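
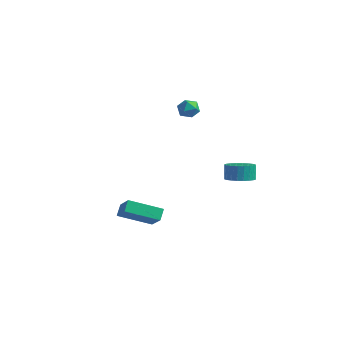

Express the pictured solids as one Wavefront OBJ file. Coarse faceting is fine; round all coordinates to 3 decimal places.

v -1.695 -4.309 -2.699
v -1.905 -3.75 -2.152
v -0.243 -3.024 -3.454
v -0.454 -2.465 -2.907
v -0.586 -4.935 -1.633
v -0.797 -4.376 -1.086
v 0.865 -3.65 -2.388
v 0.655 -3.091 -1.841
v 1.05 3.295 -2.181
v 1.71 2.765 -1.846
v 1.469 3.076 -0.883
v 0.81 3.605 -1.219
v 1.886 3.068 -1.9
v 1.645 3.379 -0.937
v 1.934 3.407 -1.997
v 1.694 3.717 -1.034
v 1.849 3.728 -2.122
v 1.608 4.038 -1.159
v 1.641 3.983 -2.256
v 1.4 4.293 -1.293
v 1.344 4.133 -2.379
v 1.103 4.444 -1.416
v 1.002 4.156 -2.471
v 0.761 4.467 -1.509
v 0.667 4.047 -2.52
v 0.427 4.358 -1.557
v 0.391 3.824 -2.517
v 0.15 4.135 -1.554
v 0.215 3.521 -2.463
v -0.026 3.832 -1.5
v 0.166 3.183 -2.366
v -0.074 3.493 -1.403
v 0.252 2.862 -2.241
v 0.011 3.172 -1.278
v 0.46 2.607 -2.107
v 0.219 2.917 -1.144
v 0.757 2.456 -1.984
v 0.516 2.767 -1.021
v 1.099 2.433 -1.891
v 0.858 2.744 -0.929
v 1.433 2.542 -1.843
v 1.193 2.853 -0.88
v -3.352 3.749 2.662
v -2.648 3.965 2.669
v -3.112 2.995 1.771
v -2.408 3.211 1.778
v -2.679 2.82 2.34
v -2.827 3.286 2.89
v -2.933 3.674 1.55
v -3.081 4.14 2.1
v -2.39 3.919 1.981
v -2.232 3.391 2.47
v -3.528 3.569 1.97
v -3.37 3.041 2.459
f 2 4 1
f 5 2 1
f 1 4 3
f 3 5 1
f 2 8 4
f 6 2 5
f 6 8 2
f 4 8 3
f 7 5 3
f 3 8 7
f 7 6 5
f 8 6 7
f 10 9 13
f 10 13 11
f 11 13 14
f 11 14 12
f 13 9 15
f 13 15 14
f 14 15 16
f 14 16 12
f 15 9 17
f 15 17 16
f 16 17 18
f 16 18 12
f 17 9 19
f 17 19 18
f 18 19 20
f 18 20 12
f 19 9 21
f 19 21 20
f 20 21 22
f 20 22 12
f 21 9 23
f 21 23 22
f 22 23 24
f 22 24 12
f 23 9 25
f 23 25 24
f 24 25 26
f 24 26 12
f 25 9 27
f 25 27 26
f 26 27 28
f 26 28 12
f 27 9 29
f 27 29 28
f 28 29 30
f 28 30 12
f 29 9 31
f 29 31 30
f 30 31 32
f 30 32 12
f 31 9 33
f 31 33 32
f 32 33 34
f 32 34 12
f 33 9 35
f 33 35 34
f 34 35 36
f 34 36 12
f 35 9 37
f 35 37 36
f 36 37 38
f 36 38 12
f 37 9 39
f 37 39 38
f 38 39 40
f 38 40 12
f 39 9 41
f 39 41 40
f 40 41 42
f 40 42 12
f 41 9 10
f 41 10 42
f 42 10 11
f 42 11 12
f 43 54 48
f 43 48 44
f 43 44 50
f 43 50 53
f 43 53 54
f 44 48 52
f 48 54 47
f 54 53 45
f 53 50 49
f 50 44 51
f 46 52 47
f 46 47 45
f 46 45 49
f 46 49 51
f 46 51 52
f 47 52 48
f 45 47 54
f 49 45 53
f 51 49 50
f 52 51 44



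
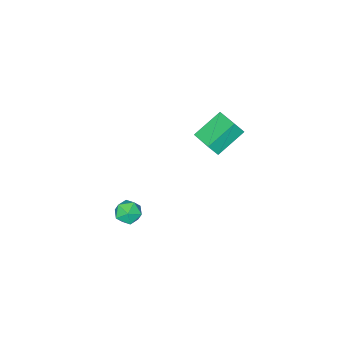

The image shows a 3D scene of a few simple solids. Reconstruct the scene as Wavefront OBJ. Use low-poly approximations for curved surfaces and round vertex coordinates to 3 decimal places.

v 2.063 -0.166 1.482
v 2.519 0.427 1.595
v 3.041 -0.887 1.325
v 3.497 -0.294 1.438
v 3.09 -0.573 2.012
v 2.486 -0.127 2.109
v 3.074 -0.333 0.811
v 2.47 0.113 0.908
v 3.144 0.324 1.18
v 3.154 0.176 1.922
v 2.406 -0.636 0.998
v 2.416 -0.784 1.74
v -3.022 -1.129 2.286
v -4.563 -0.91 3.248
v -2.681 0.219 2.525
v -4.222 0.437 3.488
v -2.578 -1.377 3.052
v -4.119 -1.159 4.015
v -2.237 -0.03 3.292
v -3.778 0.189 4.254
f 1 12 6
f 1 6 2
f 1 2 8
f 1 8 11
f 1 11 12
f 2 6 10
f 6 12 5
f 12 11 3
f 11 8 7
f 8 2 9
f 4 10 5
f 4 5 3
f 4 3 7
f 4 7 9
f 4 9 10
f 5 10 6
f 3 5 12
f 7 3 11
f 9 7 8
f 10 9 2
f 14 16 13
f 17 14 13
f 13 16 15
f 15 17 13
f 14 20 16
f 18 14 17
f 18 20 14
f 16 20 15
f 19 17 15
f 15 20 19
f 19 18 17
f 20 18 19



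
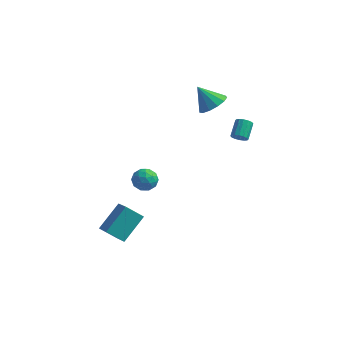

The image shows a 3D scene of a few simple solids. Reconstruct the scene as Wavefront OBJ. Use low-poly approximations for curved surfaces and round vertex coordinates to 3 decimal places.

v 1.071 3.582 2.765
v 1.75 3.938 3.309
v 0.109 3.598 3.955
v 1.496 4.352 3.098
v 1.106 4.521 2.781
v 0.706 4.393 2.46
v 0.421 4.007 2.235
v 0.342 3.486 2.178
v 0.495 2.996 2.308
v 0.83 2.692 2.583
v 1.242 2.67 2.915
v 1.599 2.938 3.2
v 1.789 3.411 3.347
v -1.482 -0.19 -1.873
v -0.711 -0.297 -1.746
v -1.749 -0.963 -0.894
v -0.978 -1.07 -0.767
v -1.308 -0.369 -0.621
v -1.143 0.109 -1.226
v -1.317 -1.369 -1.414
v -1.152 -0.891 -2.019
v -0.609 -1.026 -1.463
v -0.604 -0.408 -0.973
v -1.856 -0.852 -1.667
v -1.851 -0.234 -1.177
v -1.073 -0.175 -1.895
v -1.387 -1.085 -0.745
v -1.581 -0.673 -0.659
v -1.128 -0.736 -0.584
v -1.327 0.063 -1.59
v -0.873 0 -1.515
v -1.225 -0.042 -0.854
v -1.587 -1.26 -1.125
v -1.133 -1.323 -1.05
v -1.332 -0.524 -2.056
v -0.879 -0.587 -1.981
v -1.235 -1.218 -1.786
v -0.56 -0.667 -1.654
v -0.717 -1.121 -1.079
v -0.916 -1.297 -1.459
v -0.819 -1.016 -1.815
v -0.556 -0.303 -1.366
v -0.714 -0.758 -0.791
v -0.908 -0.346 -0.705
v -0.81 -0.065 -1.061
v -0.497 -0.732 -1.2
v -1.746 -0.502 -1.849
v -1.904 -0.957 -1.274
v -1.65 -1.195 -1.579
v -1.552 -0.914 -1.935
v -1.743 -0.139 -1.561
v -1.9 -0.593 -0.986
v -1.641 -0.244 -0.825
v -1.544 0.037 -1.181
v -1.963 -0.528 -1.44
v -1.733 -4.626 -2.844
v -1.212 -3.2 -1.668
v -2.563 -3.777 -3.506
v -2.043 -2.351 -2.33
v -0.817 -4.329 -3.61
v -0.297 -2.903 -2.434
v -1.648 -3.48 -4.272
v -1.127 -2.054 -3.096
v 2.824 3.153 0.754
v 3.149 2.952 1.091
v 3.061 3.906 1.744
v 2.736 4.107 1.406
v 3.301 3.083 0.92
v 3.213 4.038 1.573
v 3.325 3.233 0.704
v 3.237 4.187 1.357
v 3.215 3.361 0.501
v 3.127 4.316 1.154
v 3 3.434 0.366
v 2.912 4.388 1.019
v 2.738 3.431 0.335
v 2.65 4.386 0.988
v 2.499 3.354 0.416
v 2.411 4.308 1.069
v 2.347 3.222 0.587
v 2.259 4.177 1.24
v 2.323 3.073 0.803
v 2.235 4.027 1.456
v 2.433 2.944 1.006
v 2.345 3.899 1.659
v 2.648 2.872 1.141
v 2.56 3.826 1.794
v 2.91 2.874 1.172
v 2.822 3.829 1.825
f 2 1 4
f 2 4 3
f 4 1 5
f 4 5 3
f 5 1 6
f 5 6 3
f 6 1 7
f 6 7 3
f 7 1 8
f 7 8 3
f 8 1 9
f 8 9 3
f 9 1 10
f 9 10 3
f 10 1 11
f 10 11 3
f 11 1 12
f 11 12 3
f 12 1 13
f 12 13 3
f 13 1 2
f 13 2 3
f 14 51 30
f 51 25 54
f 30 54 19
f 51 54 30
f 14 30 26
f 30 19 31
f 26 31 15
f 30 31 26
f 14 26 35
f 26 15 36
f 35 36 21
f 26 36 35
f 14 35 47
f 35 21 50
f 47 50 24
f 35 50 47
f 14 47 51
f 47 24 55
f 51 55 25
f 47 55 51
f 15 31 42
f 31 19 45
f 42 45 23
f 31 45 42
f 19 54 32
f 54 25 53
f 32 53 18
f 54 53 32
f 25 55 52
f 55 24 48
f 52 48 16
f 55 48 52
f 24 50 49
f 50 21 37
f 49 37 20
f 50 37 49
f 21 36 41
f 36 15 38
f 41 38 22
f 36 38 41
f 17 43 29
f 43 23 44
f 29 44 18
f 43 44 29
f 17 29 27
f 29 18 28
f 27 28 16
f 29 28 27
f 17 27 34
f 27 16 33
f 34 33 20
f 27 33 34
f 17 34 39
f 34 20 40
f 39 40 22
f 34 40 39
f 17 39 43
f 39 22 46
f 43 46 23
f 39 46 43
f 18 44 32
f 44 23 45
f 32 45 19
f 44 45 32
f 16 28 52
f 28 18 53
f 52 53 25
f 28 53 52
f 20 33 49
f 33 16 48
f 49 48 24
f 33 48 49
f 22 40 41
f 40 20 37
f 41 37 21
f 40 37 41
f 23 46 42
f 46 22 38
f 42 38 15
f 46 38 42
f 57 59 56
f 60 57 56
f 56 59 58
f 58 60 56
f 57 63 59
f 61 57 60
f 61 63 57
f 59 63 58
f 62 60 58
f 58 63 62
f 62 61 60
f 63 61 62
f 65 64 68
f 65 68 66
f 66 68 69
f 66 69 67
f 68 64 70
f 68 70 69
f 69 70 71
f 69 71 67
f 70 64 72
f 70 72 71
f 71 72 73
f 71 73 67
f 72 64 74
f 72 74 73
f 73 74 75
f 73 75 67
f 74 64 76
f 74 76 75
f 75 76 77
f 75 77 67
f 76 64 78
f 76 78 77
f 77 78 79
f 77 79 67
f 78 64 80
f 78 80 79
f 79 80 81
f 79 81 67
f 80 64 82
f 80 82 81
f 81 82 83
f 81 83 67
f 82 64 84
f 82 84 83
f 83 84 85
f 83 85 67
f 84 64 86
f 84 86 85
f 85 86 87
f 85 87 67
f 86 64 88
f 86 88 87
f 87 88 89
f 87 89 67
f 88 64 65
f 88 65 89
f 89 65 66
f 89 66 67



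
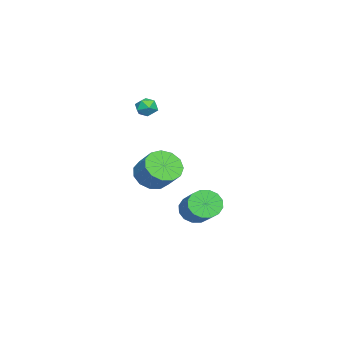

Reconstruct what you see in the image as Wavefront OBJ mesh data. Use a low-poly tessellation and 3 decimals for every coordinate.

v 0.633 -1.275 -4.084
v 1.19 -2.033 -4.219
v 2.784 -1.063 -3.092
v 2.227 -0.305 -2.956
v 1.281 -1.738 -4.602
v 2.875 -0.768 -3.474
v 1.199 -1.319 -4.846
v 2.793 -0.349 -3.718
v 0.965 -0.888 -4.885
v 2.559 0.082 -3.758
v 0.642 -0.561 -4.71
v 2.236 0.409 -3.583
v 0.317 -0.425 -4.367
v 1.91 0.545 -3.24
v 0.076 -0.517 -3.948
v 1.67 0.453 -2.821
v -0.015 -0.812 -3.566
v 1.579 0.158 -2.438
v 0.067 -1.231 -3.322
v 1.661 -0.261 -2.194
v 0.301 -1.662 -3.282
v 1.895 -0.692 -2.155
v 0.624 -1.989 -3.457
v 2.218 -1.019 -2.33
v 0.95 -2.125 -3.8
v 2.543 -1.155 -2.673
v 1.227 -3.146 3.017
v 1.751 -3.471 3.314
v 0.649 -4.089 3.006
v 1.173 -4.414 3.303
v 0.815 -3.95 3.655
v 1.172 -3.368 3.662
v 1.228 -4.192 2.658
v 1.585 -3.61 2.665
v 1.751 -4.117 3.092
v 1.496 -3.968 3.707
v 0.904 -3.592 2.613
v 0.649 -3.443 3.228
v 2.414 -3.1 -1.103
v 3.352 -3.468 -1.49
v 4.104 -2.589 -0.505
v 3.166 -2.22 -0.117
v 3.211 -2.977 -1.821
v 3.963 -2.097 -0.835
v 2.817 -2.525 -1.923
v 3.569 -1.645 -0.938
v 2.295 -2.255 -1.765
v 3.047 -1.376 -0.78
v 1.81 -2.254 -1.397
v 2.563 -1.374 -0.412
v 1.518 -2.521 -0.935
v 2.27 -1.641 0.05
v 1.509 -2.972 -0.527
v 2.262 -2.092 0.459
v 1.788 -3.463 -0.301
v 2.541 -2.584 0.685
v 2.266 -3.839 -0.33
v 3.018 -2.96 0.656
v 2.791 -3.981 -0.604
v 3.543 -3.101 0.381
v 3.196 -3.842 -1.037
v 3.948 -2.963 -0.051
f 2 1 5
f 2 5 3
f 3 5 6
f 3 6 4
f 5 1 7
f 5 7 6
f 6 7 8
f 6 8 4
f 7 1 9
f 7 9 8
f 8 9 10
f 8 10 4
f 9 1 11
f 9 11 10
f 10 11 12
f 10 12 4
f 11 1 13
f 11 13 12
f 12 13 14
f 12 14 4
f 13 1 15
f 13 15 14
f 14 15 16
f 14 16 4
f 15 1 17
f 15 17 16
f 16 17 18
f 16 18 4
f 17 1 19
f 17 19 18
f 18 19 20
f 18 20 4
f 19 1 21
f 19 21 20
f 20 21 22
f 20 22 4
f 21 1 23
f 21 23 22
f 22 23 24
f 22 24 4
f 23 1 25
f 23 25 24
f 24 25 26
f 24 26 4
f 25 1 2
f 25 2 26
f 26 2 3
f 26 3 4
f 27 38 32
f 27 32 28
f 27 28 34
f 27 34 37
f 27 37 38
f 28 32 36
f 32 38 31
f 38 37 29
f 37 34 33
f 34 28 35
f 30 36 31
f 30 31 29
f 30 29 33
f 30 33 35
f 30 35 36
f 31 36 32
f 29 31 38
f 33 29 37
f 35 33 34
f 36 35 28
f 40 39 43
f 40 43 41
f 41 43 44
f 41 44 42
f 43 39 45
f 43 45 44
f 44 45 46
f 44 46 42
f 45 39 47
f 45 47 46
f 46 47 48
f 46 48 42
f 47 39 49
f 47 49 48
f 48 49 50
f 48 50 42
f 49 39 51
f 49 51 50
f 50 51 52
f 50 52 42
f 51 39 53
f 51 53 52
f 52 53 54
f 52 54 42
f 53 39 55
f 53 55 54
f 54 55 56
f 54 56 42
f 55 39 57
f 55 57 56
f 56 57 58
f 56 58 42
f 57 39 59
f 57 59 58
f 58 59 60
f 58 60 42
f 59 39 61
f 59 61 60
f 60 61 62
f 60 62 42
f 61 39 40
f 61 40 62
f 62 40 41
f 62 41 42



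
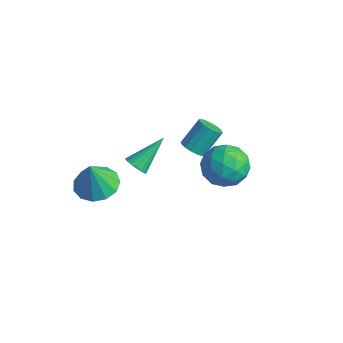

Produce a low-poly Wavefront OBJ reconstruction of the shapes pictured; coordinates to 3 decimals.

v -1.013 -0.793 -1.367
v -0.507 -0.949 -1.184
v -0.947 0.653 -0.313
v -0.453 -0.807 -1.382
v -0.51 -0.663 -1.577
v -0.666 -0.544 -1.73
v -0.891 -0.474 -1.811
v -1.14 -0.467 -1.805
v -1.364 -0.525 -1.712
v -1.518 -0.636 -1.55
v -1.572 -0.778 -1.352
v -1.515 -0.923 -1.158
v -1.359 -1.042 -1.004
v -1.134 -1.111 -0.923
v -0.885 -1.118 -0.929
v -0.661 -1.06 -1.023
v 2.541 0.464 1.679
v 3.294 0.953 1.173
v 3.606 -0.753 2.087
v 4.359 -0.264 1.581
v 3.981 0.134 2.453
v 3.323 0.886 2.201
v 3.577 -0.686 1.059
v 2.919 0.066 0.807
v 3.935 0.242 0.79
v 4.184 0.749 1.652
v 2.716 -0.549 1.608
v 2.965 -0.042 2.47
v 2.824 0.815 1.39
v 4.076 -0.615 1.87
v 3.853 -0.381 2.383
v 4.296 -0.094 2.085
v 2.841 0.776 1.994
v 3.284 1.063 1.697
v 3.687 0.582 2.449
v 3.616 -0.863 1.563
v 4.059 -0.576 1.266
v 2.604 0.294 1.175
v 3.047 0.581 0.877
v 3.213 -0.382 0.811
v 3.643 0.685 0.868
v 4.269 -0.03 1.108
v 3.81 -0.279 0.801
v 3.423 0.163 0.652
v 3.79 0.983 1.374
v 4.415 0.268 1.614
v 4.193 0.502 2.127
v 3.806 0.944 1.978
v 4.166 0.565 1.149
v 2.485 -0.068 1.646
v 3.11 -0.783 1.886
v 3.094 -0.744 1.282
v 2.707 -0.302 1.133
v 2.631 0.23 2.152
v 3.257 -0.485 2.392
v 3.477 0.037 2.608
v 3.09 0.479 2.459
v 2.734 -0.365 2.111
v 0.094 1.322 -0.702
v 0.573 1.55 -0.936
v 0.625 2.467 0.068
v 0.146 2.238 0.302
v 0.345 1.701 -1.061
v 0.398 2.617 -0.058
v 0.051 1.75 -1.091
v 0.103 2.666 -0.087
v -0.233 1.684 -1.016
v -0.18 2.601 -0.012
v -0.428 1.521 -0.857
v -0.376 2.438 0.147
v -0.484 1.305 -0.656
v -0.432 2.222 0.347
v -0.385 1.093 -0.468
v -0.333 2.01 0.536
v -0.158 0.943 -0.342
v -0.105 1.859 0.661
v 0.137 0.894 -0.313
v 0.189 1.81 0.691
v 0.42 0.959 -0.388
v 0.473 1.876 0.616
v 0.616 1.122 -0.547
v 0.668 2.039 0.457
v 0.672 1.338 -0.747
v 0.724 2.255 0.256
v -0.69 -3.049 -0.784
v 0.233 -3.283 -0.905
v -0.59 -3.431 0.724
v 0.225 -2.759 -0.772
v -0.073 -2.327 -0.642
v -0.567 -2.124 -0.558
v -1.1 -2.214 -0.546
v -1.503 -2.57 -0.609
v -1.648 -3.077 -0.728
v -1.488 -3.575 -0.865
v -1.075 -3.907 -0.977
v -0.54 -3.965 -1.027
v -0.052 -3.733 -1
f 2 1 4
f 2 4 3
f 4 1 5
f 4 5 3
f 5 1 6
f 5 6 3
f 6 1 7
f 6 7 3
f 7 1 8
f 7 8 3
f 8 1 9
f 8 9 3
f 9 1 10
f 9 10 3
f 10 1 11
f 10 11 3
f 11 1 12
f 11 12 3
f 12 1 13
f 12 13 3
f 13 1 14
f 13 14 3
f 14 1 15
f 14 15 3
f 15 1 16
f 15 16 3
f 16 1 2
f 16 2 3
f 17 54 33
f 54 28 57
f 33 57 22
f 54 57 33
f 17 33 29
f 33 22 34
f 29 34 18
f 33 34 29
f 17 29 38
f 29 18 39
f 38 39 24
f 29 39 38
f 17 38 50
f 38 24 53
f 50 53 27
f 38 53 50
f 17 50 54
f 50 27 58
f 54 58 28
f 50 58 54
f 18 34 45
f 34 22 48
f 45 48 26
f 34 48 45
f 22 57 35
f 57 28 56
f 35 56 21
f 57 56 35
f 28 58 55
f 58 27 51
f 55 51 19
f 58 51 55
f 27 53 52
f 53 24 40
f 52 40 23
f 53 40 52
f 24 39 44
f 39 18 41
f 44 41 25
f 39 41 44
f 20 46 32
f 46 26 47
f 32 47 21
f 46 47 32
f 20 32 30
f 32 21 31
f 30 31 19
f 32 31 30
f 20 30 37
f 30 19 36
f 37 36 23
f 30 36 37
f 20 37 42
f 37 23 43
f 42 43 25
f 37 43 42
f 20 42 46
f 42 25 49
f 46 49 26
f 42 49 46
f 21 47 35
f 47 26 48
f 35 48 22
f 47 48 35
f 19 31 55
f 31 21 56
f 55 56 28
f 31 56 55
f 23 36 52
f 36 19 51
f 52 51 27
f 36 51 52
f 25 43 44
f 43 23 40
f 44 40 24
f 43 40 44
f 26 49 45
f 49 25 41
f 45 41 18
f 49 41 45
f 60 59 63
f 60 63 61
f 61 63 64
f 61 64 62
f 63 59 65
f 63 65 64
f 64 65 66
f 64 66 62
f 65 59 67
f 65 67 66
f 66 67 68
f 66 68 62
f 67 59 69
f 67 69 68
f 68 69 70
f 68 70 62
f 69 59 71
f 69 71 70
f 70 71 72
f 70 72 62
f 71 59 73
f 71 73 72
f 72 73 74
f 72 74 62
f 73 59 75
f 73 75 74
f 74 75 76
f 74 76 62
f 75 59 77
f 75 77 76
f 76 77 78
f 76 78 62
f 77 59 79
f 77 79 78
f 78 79 80
f 78 80 62
f 79 59 81
f 79 81 80
f 80 81 82
f 80 82 62
f 81 59 83
f 81 83 82
f 82 83 84
f 82 84 62
f 83 59 60
f 83 60 84
f 84 60 61
f 84 61 62
f 86 85 88
f 86 88 87
f 88 85 89
f 88 89 87
f 89 85 90
f 89 90 87
f 90 85 91
f 90 91 87
f 91 85 92
f 91 92 87
f 92 85 93
f 92 93 87
f 93 85 94
f 93 94 87
f 94 85 95
f 94 95 87
f 95 85 96
f 95 96 87
f 96 85 97
f 96 97 87
f 97 85 86
f 97 86 87



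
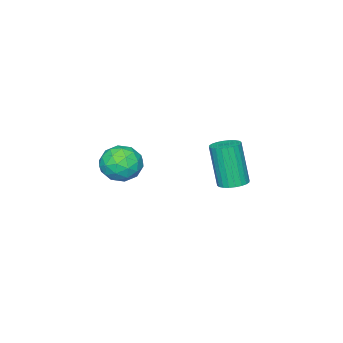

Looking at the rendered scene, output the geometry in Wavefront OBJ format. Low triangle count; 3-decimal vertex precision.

v -2.624 1.793 -2.347
v -2.146 2.003 -2.255
v -2.258 1.556 -0.66
v -2.736 1.347 -0.753
v -2.269 2.165 -2.218
v -2.381 1.718 -0.624
v -2.446 2.271 -2.201
v -2.558 1.824 -0.606
v -2.65 2.303 -2.206
v -2.762 1.857 -0.612
v -2.85 2.259 -2.233
v -2.962 1.812 -0.638
v -3.016 2.143 -2.277
v -3.128 1.697 -0.682
v -3.122 1.974 -2.332
v -3.234 1.528 -0.737
v -3.152 1.778 -2.389
v -3.264 1.331 -0.794
v -3.102 1.584 -2.44
v -3.214 1.137 -0.845
v -2.979 1.422 -2.476
v -3.091 0.975 -0.882
v -2.802 1.316 -2.494
v -2.914 0.869 -0.899
v -2.598 1.283 -2.488
v -2.71 0.837 -0.894
v -2.398 1.328 -2.462
v -2.51 0.881 -0.867
v -2.232 1.443 -2.418
v -2.344 0.997 -0.823
v -2.126 1.612 -2.363
v -2.238 1.166 -0.768
v -2.096 1.809 -2.306
v -2.208 1.362 -0.711
v 1.174 0.885 0.45
v 1.378 1.206 -0.181
v 1.282 -0.186 -0.059
v 1.486 0.135 -0.69
v 1.933 0.155 -0.106
v 1.866 0.817 0.209
v 0.794 0.203 -0.449
v 0.727 0.865 -0.134
v 1.143 0.784 -0.736
v 1.847 0.754 -0.524
v 0.813 0.266 0.284
v 1.517 0.236 0.496
v 1.267 1.14 0.179
v 1.393 -0.12 -0.419
v 1.656 -0.108 -0.076
v 1.776 0.081 -0.447
v 1.554 0.911 0.408
v 1.673 1.099 0.038
v 2 0.482 0.082
v 0.987 -0.079 -0.278
v 1.106 0.109 -0.648
v 0.884 0.939 0.207
v 1.004 1.128 -0.164
v 0.66 0.538 -0.322
v 1.248 1.08 -0.518
v 1.311 0.451 -0.817
v 0.905 0.491 -0.676
v 0.865 0.88 -0.491
v 1.662 1.063 -0.393
v 1.725 0.433 -0.693
v 1.988 0.445 -0.349
v 1.949 0.834 -0.164
v 1.524 0.815 -0.72
v 0.935 0.587 0.453
v 0.998 -0.043 0.153
v 0.711 0.186 -0.076
v 0.672 0.575 0.109
v 1.349 0.569 0.577
v 1.412 -0.06 0.278
v 1.795 0.14 0.251
v 1.755 0.529 0.436
v 1.136 0.205 0.48
f 2 1 5
f 2 5 3
f 3 5 6
f 3 6 4
f 5 1 7
f 5 7 6
f 6 7 8
f 6 8 4
f 7 1 9
f 7 9 8
f 8 9 10
f 8 10 4
f 9 1 11
f 9 11 10
f 10 11 12
f 10 12 4
f 11 1 13
f 11 13 12
f 12 13 14
f 12 14 4
f 13 1 15
f 13 15 14
f 14 15 16
f 14 16 4
f 15 1 17
f 15 17 16
f 16 17 18
f 16 18 4
f 17 1 19
f 17 19 18
f 18 19 20
f 18 20 4
f 19 1 21
f 19 21 20
f 20 21 22
f 20 22 4
f 21 1 23
f 21 23 22
f 22 23 24
f 22 24 4
f 23 1 25
f 23 25 24
f 24 25 26
f 24 26 4
f 25 1 27
f 25 27 26
f 26 27 28
f 26 28 4
f 27 1 29
f 27 29 28
f 28 29 30
f 28 30 4
f 29 1 31
f 29 31 30
f 30 31 32
f 30 32 4
f 31 1 33
f 31 33 32
f 32 33 34
f 32 34 4
f 33 1 2
f 33 2 34
f 34 2 3
f 34 3 4
f 35 72 51
f 72 46 75
f 51 75 40
f 72 75 51
f 35 51 47
f 51 40 52
f 47 52 36
f 51 52 47
f 35 47 56
f 47 36 57
f 56 57 42
f 47 57 56
f 35 56 68
f 56 42 71
f 68 71 45
f 56 71 68
f 35 68 72
f 68 45 76
f 72 76 46
f 68 76 72
f 36 52 63
f 52 40 66
f 63 66 44
f 52 66 63
f 40 75 53
f 75 46 74
f 53 74 39
f 75 74 53
f 46 76 73
f 76 45 69
f 73 69 37
f 76 69 73
f 45 71 70
f 71 42 58
f 70 58 41
f 71 58 70
f 42 57 62
f 57 36 59
f 62 59 43
f 57 59 62
f 38 64 50
f 64 44 65
f 50 65 39
f 64 65 50
f 38 50 48
f 50 39 49
f 48 49 37
f 50 49 48
f 38 48 55
f 48 37 54
f 55 54 41
f 48 54 55
f 38 55 60
f 55 41 61
f 60 61 43
f 55 61 60
f 38 60 64
f 60 43 67
f 64 67 44
f 60 67 64
f 39 65 53
f 65 44 66
f 53 66 40
f 65 66 53
f 37 49 73
f 49 39 74
f 73 74 46
f 49 74 73
f 41 54 70
f 54 37 69
f 70 69 45
f 54 69 70
f 43 61 62
f 61 41 58
f 62 58 42
f 61 58 62
f 44 67 63
f 67 43 59
f 63 59 36
f 67 59 63



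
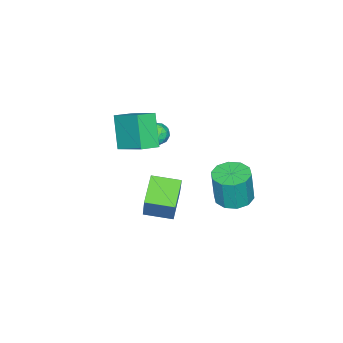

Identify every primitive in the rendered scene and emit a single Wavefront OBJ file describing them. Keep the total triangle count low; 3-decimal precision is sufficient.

v -0.165 -3.518 -0.265
v -1.039 -4.361 1.46
v 0.265 -1.738 0.822
v -0.609 -2.58 2.548
v 0.829 -3.94 0.032
v -0.045 -4.782 1.758
v 1.259 -2.159 1.12
v 0.385 -3.002 2.845
v -1.528 -2.497 0.446
v -1.08 -2.569 -0.16
v -1.86 -3.671 0.34
v -1.412 -3.743 -0.266
v -1.108 -3.647 0.421
v -0.903 -2.921 0.487
v -2.037 -3.319 -0.307
v -1.832 -2.593 -0.241
v -1.394 -3.077 -0.625
v -0.82 -3.28 -0.175
v -2.12 -2.96 0.355
v -1.546 -3.163 0.805
v -1.275 -2.43 0.152
v -1.665 -3.81 0.028
v -1.487 -3.754 0.431
v -1.223 -3.796 0.075
v -1.171 -2.637 0.532
v -0.907 -2.679 0.176
v -0.924 -3.313 0.518
v -2.033 -3.561 0.004
v -1.769 -3.603 -0.352
v -1.717 -2.444 0.105
v -1.453 -2.486 -0.251
v -2.016 -2.927 -0.338
v -1.196 -2.771 -0.477
v -1.391 -3.461 -0.539
v -1.759 -3.211 -0.563
v -1.638 -2.785 -0.525
v -0.859 -2.89 -0.213
v -1.053 -3.58 -0.275
v -0.875 -3.524 0.129
v -0.755 -3.097 0.167
v -1.043 -3.188 -0.486
v -1.887 -2.66 0.455
v -2.081 -3.35 0.393
v -2.185 -3.143 0.013
v -2.065 -2.716 0.051
v -1.549 -2.779 0.719
v -1.744 -3.469 0.657
v -1.302 -3.455 0.705
v -1.181 -3.029 0.743
v -1.897 -3.052 0.666
v 0.121 2.679 -1.144
v 0.89 3.346 -1.21
v 1.107 3.289 0.737
v 0.339 2.621 0.804
v 0.354 3.672 -1.14
v 0.572 3.614 0.807
v -0.27 3.618 -1.072
v -0.052 3.561 0.875
v -0.745 3.206 -1.031
v -0.527 3.148 0.916
v -0.889 2.592 -1.033
v -0.671 2.535 0.914
v -0.647 2.011 -1.077
v -0.43 1.954 0.87
v -0.112 1.686 -1.147
v 0.106 1.628 0.8
v 0.512 1.739 -1.215
v 0.73 1.682 0.732
v 0.987 2.152 -1.256
v 1.205 2.094 0.691
v 1.131 2.765 -1.254
v 1.349 2.708 0.693
v 1.022 -1.834 -1.948
v 1.724 -1.251 -0.202
v 0.342 -0.433 -2.143
v 1.045 0.15 -0.397
v 2.495 -1.23 -2.743
v 3.198 -0.647 -0.997
v 1.816 0.171 -2.938
v 2.518 0.754 -1.192
f 2 4 1
f 5 2 1
f 1 4 3
f 3 5 1
f 2 8 4
f 6 2 5
f 6 8 2
f 4 8 3
f 7 5 3
f 3 8 7
f 7 6 5
f 8 6 7
f 9 46 25
f 46 20 49
f 25 49 14
f 46 49 25
f 9 25 21
f 25 14 26
f 21 26 10
f 25 26 21
f 9 21 30
f 21 10 31
f 30 31 16
f 21 31 30
f 9 30 42
f 30 16 45
f 42 45 19
f 30 45 42
f 9 42 46
f 42 19 50
f 46 50 20
f 42 50 46
f 10 26 37
f 26 14 40
f 37 40 18
f 26 40 37
f 14 49 27
f 49 20 48
f 27 48 13
f 49 48 27
f 20 50 47
f 50 19 43
f 47 43 11
f 50 43 47
f 19 45 44
f 45 16 32
f 44 32 15
f 45 32 44
f 16 31 36
f 31 10 33
f 36 33 17
f 31 33 36
f 12 38 24
f 38 18 39
f 24 39 13
f 38 39 24
f 12 24 22
f 24 13 23
f 22 23 11
f 24 23 22
f 12 22 29
f 22 11 28
f 29 28 15
f 22 28 29
f 12 29 34
f 29 15 35
f 34 35 17
f 29 35 34
f 12 34 38
f 34 17 41
f 38 41 18
f 34 41 38
f 13 39 27
f 39 18 40
f 27 40 14
f 39 40 27
f 11 23 47
f 23 13 48
f 47 48 20
f 23 48 47
f 15 28 44
f 28 11 43
f 44 43 19
f 28 43 44
f 17 35 36
f 35 15 32
f 36 32 16
f 35 32 36
f 18 41 37
f 41 17 33
f 37 33 10
f 41 33 37
f 52 51 55
f 52 55 53
f 53 55 56
f 53 56 54
f 55 51 57
f 55 57 56
f 56 57 58
f 56 58 54
f 57 51 59
f 57 59 58
f 58 59 60
f 58 60 54
f 59 51 61
f 59 61 60
f 60 61 62
f 60 62 54
f 61 51 63
f 61 63 62
f 62 63 64
f 62 64 54
f 63 51 65
f 63 65 64
f 64 65 66
f 64 66 54
f 65 51 67
f 65 67 66
f 66 67 68
f 66 68 54
f 67 51 69
f 67 69 68
f 68 69 70
f 68 70 54
f 69 51 71
f 69 71 70
f 70 71 72
f 70 72 54
f 71 51 52
f 71 52 72
f 72 52 53
f 72 53 54
f 74 76 73
f 77 74 73
f 73 76 75
f 75 77 73
f 74 80 76
f 78 74 77
f 78 80 74
f 76 80 75
f 79 77 75
f 75 80 79
f 79 78 77
f 80 78 79



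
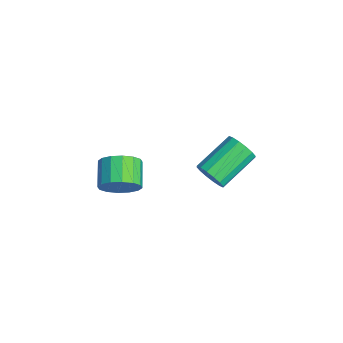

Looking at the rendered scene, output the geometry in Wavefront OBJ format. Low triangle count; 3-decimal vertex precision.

v 2.429 3.159 -1.843
v 2.801 3.553 -2.237
v 2.082 4.976 -1.49
v 1.711 4.581 -1.097
v 2.509 3.499 -2.415
v 1.79 4.921 -1.668
v 2.195 3.353 -2.44
v 1.476 4.776 -1.693
v 1.944 3.156 -2.305
v 1.225 4.578 -1.558
v 1.823 2.959 -2.046
v 1.104 4.381 -1.3
v 1.865 2.816 -1.733
v 1.146 4.238 -0.987
v 2.058 2.764 -1.45
v 1.339 4.187 -0.703
v 2.35 2.819 -1.272
v 1.631 4.241 -0.525
v 2.664 2.964 -1.247
v 1.945 4.387 -0.5
v 2.915 3.162 -1.382
v 2.196 4.584 -0.635
v 3.036 3.359 -1.64
v 2.317 4.781 -0.894
v 2.994 3.502 -1.953
v 2.275 4.924 -1.207
v 2.893 -0.308 -1.076
v 3.292 0.083 -0.504
v 2.306 0.34 0.008
v 1.907 -0.052 -0.564
v 3.215 0.368 -0.795
v 2.229 0.624 -0.283
v 3.052 0.471 -1.161
v 2.066 0.728 -0.649
v 2.846 0.366 -1.504
v 1.86 0.622 -0.992
v 2.653 0.08 -1.733
v 1.667 0.336 -1.221
v 2.524 -0.31 -1.786
v 1.538 -0.054 -1.274
v 2.494 -0.7 -1.648
v 1.508 -0.443 -1.136
v 2.571 -0.984 -1.357
v 1.585 -0.728 -0.845
v 2.734 -1.088 -0.991
v 1.748 -0.831 -0.479
v 2.94 -0.982 -0.648
v 1.954 -0.726 -0.136
v 3.133 -0.696 -0.419
v 2.147 -0.44 0.093
v 3.262 -0.306 -0.366
v 2.276 -0.05 0.146
f 2 1 5
f 2 5 3
f 3 5 6
f 3 6 4
f 5 1 7
f 5 7 6
f 6 7 8
f 6 8 4
f 7 1 9
f 7 9 8
f 8 9 10
f 8 10 4
f 9 1 11
f 9 11 10
f 10 11 12
f 10 12 4
f 11 1 13
f 11 13 12
f 12 13 14
f 12 14 4
f 13 1 15
f 13 15 14
f 14 15 16
f 14 16 4
f 15 1 17
f 15 17 16
f 16 17 18
f 16 18 4
f 17 1 19
f 17 19 18
f 18 19 20
f 18 20 4
f 19 1 21
f 19 21 20
f 20 21 22
f 20 22 4
f 21 1 23
f 21 23 22
f 22 23 24
f 22 24 4
f 23 1 25
f 23 25 24
f 24 25 26
f 24 26 4
f 25 1 2
f 25 2 26
f 26 2 3
f 26 3 4
f 28 27 31
f 28 31 29
f 29 31 32
f 29 32 30
f 31 27 33
f 31 33 32
f 32 33 34
f 32 34 30
f 33 27 35
f 33 35 34
f 34 35 36
f 34 36 30
f 35 27 37
f 35 37 36
f 36 37 38
f 36 38 30
f 37 27 39
f 37 39 38
f 38 39 40
f 38 40 30
f 39 27 41
f 39 41 40
f 40 41 42
f 40 42 30
f 41 27 43
f 41 43 42
f 42 43 44
f 42 44 30
f 43 27 45
f 43 45 44
f 44 45 46
f 44 46 30
f 45 27 47
f 45 47 46
f 46 47 48
f 46 48 30
f 47 27 49
f 47 49 48
f 48 49 50
f 48 50 30
f 49 27 51
f 49 51 50
f 50 51 52
f 50 52 30
f 51 27 28
f 51 28 52
f 52 28 29
f 52 29 30



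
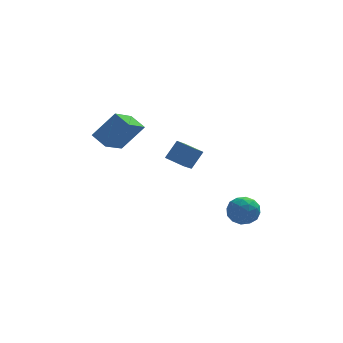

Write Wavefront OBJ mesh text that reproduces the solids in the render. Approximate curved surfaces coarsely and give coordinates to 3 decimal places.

v -4.265 -0.581 2.329
v -3.131 -0.498 3.66
v -4.833 0.129 2.769
v -3.699 0.212 4.099
v -3.361 0.668 1.481
v -2.227 0.751 2.811
v -3.929 1.378 1.92
v -2.795 1.461 3.251
v -0.794 1.241 0.172
v -1.323 0.226 0.926
v -0.169 1.6 1.094
v -0.698 0.585 1.847
v 0.018 0.595 -0.127
v -0.511 -0.42 0.626
v 0.643 0.954 0.794
v 0.114 -0.061 1.548
v 1.651 -0.058 -2.682
v 2.41 0.405 -2.592
v 2.41 -1.285 -2.768
v 3.169 -0.822 -2.678
v 2.605 -0.894 -1.989
v 2.136 -0.136 -1.935
v 2.684 -0.744 -3.425
v 2.215 0.014 -3.371
v 3.048 -0.019 -3.051
v 3 -0.112 -2.163
v 1.82 -0.768 -3.197
v 1.772 -0.861 -2.309
v 1.964 0.282 -2.629
v 2.856 -1.162 -2.731
v 2.525 -1.204 -2.325
v 2.971 -0.932 -2.272
v 1.803 -0.036 -2.243
v 2.249 0.236 -2.19
v 2.364 -0.528 -1.836
v 2.571 -1.116 -3.17
v 3.017 -0.844 -3.117
v 1.849 0.052 -3.088
v 2.295 0.324 -3.035
v 2.456 -0.352 -3.524
v 2.785 0.304 -2.846
v 3.232 -0.417 -2.897
v 2.946 -0.371 -3.336
v 2.671 0.075 -3.304
v 2.756 0.25 -2.324
v 3.203 -0.472 -2.375
v 2.871 -0.514 -1.97
v 2.595 -0.068 -1.939
v 3.132 0.001 -2.594
v 1.617 -0.408 -2.985
v 2.064 -1.13 -3.036
v 2.225 -0.812 -3.421
v 1.949 -0.366 -3.39
v 1.588 -0.463 -2.463
v 2.035 -1.184 -2.514
v 2.149 -0.955 -2.056
v 1.874 -0.509 -2.024
v 1.688 -0.881 -2.766
f 2 4 1
f 5 2 1
f 1 4 3
f 3 5 1
f 2 8 4
f 6 2 5
f 6 8 2
f 4 8 3
f 7 5 3
f 3 8 7
f 7 6 5
f 8 6 7
f 10 12 9
f 13 10 9
f 9 12 11
f 11 13 9
f 10 16 12
f 14 10 13
f 14 16 10
f 12 16 11
f 15 13 11
f 11 16 15
f 15 14 13
f 16 14 15
f 17 54 33
f 54 28 57
f 33 57 22
f 54 57 33
f 17 33 29
f 33 22 34
f 29 34 18
f 33 34 29
f 17 29 38
f 29 18 39
f 38 39 24
f 29 39 38
f 17 38 50
f 38 24 53
f 50 53 27
f 38 53 50
f 17 50 54
f 50 27 58
f 54 58 28
f 50 58 54
f 18 34 45
f 34 22 48
f 45 48 26
f 34 48 45
f 22 57 35
f 57 28 56
f 35 56 21
f 57 56 35
f 28 58 55
f 58 27 51
f 55 51 19
f 58 51 55
f 27 53 52
f 53 24 40
f 52 40 23
f 53 40 52
f 24 39 44
f 39 18 41
f 44 41 25
f 39 41 44
f 20 46 32
f 46 26 47
f 32 47 21
f 46 47 32
f 20 32 30
f 32 21 31
f 30 31 19
f 32 31 30
f 20 30 37
f 30 19 36
f 37 36 23
f 30 36 37
f 20 37 42
f 37 23 43
f 42 43 25
f 37 43 42
f 20 42 46
f 42 25 49
f 46 49 26
f 42 49 46
f 21 47 35
f 47 26 48
f 35 48 22
f 47 48 35
f 19 31 55
f 31 21 56
f 55 56 28
f 31 56 55
f 23 36 52
f 36 19 51
f 52 51 27
f 36 51 52
f 25 43 44
f 43 23 40
f 44 40 24
f 43 40 44
f 26 49 45
f 49 25 41
f 45 41 18
f 49 41 45



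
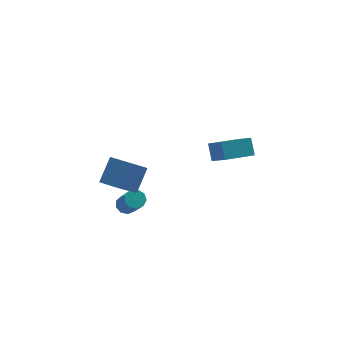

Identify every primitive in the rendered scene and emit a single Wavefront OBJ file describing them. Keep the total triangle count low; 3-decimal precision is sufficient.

v -4.649 -1.534 -1.019
v -3.81 -0.619 0.157
v -5.359 -0.541 -1.286
v -4.52 0.374 -0.11
v -3.4 -0.994 -2.33
v -2.561 -0.079 -1.154
v -4.11 -0.001 -2.597
v -3.271 0.914 -1.421
v -3.709 0.182 -4.403
v -3.146 0.442 -4.294
v -2.907 -0.722 -2.748
v -3.471 -0.982 -2.857
v -3.452 0.66 -4.083
v -3.214 -0.504 -2.537
v -3.879 0.654 -4.022
v -3.64 -0.51 -2.476
v -4.226 0.427 -4.139
v -3.987 -0.737 -2.593
v -4.331 0.086 -4.38
v -4.093 -1.078 -2.834
v -4.146 -0.211 -4.631
v -3.907 -1.375 -3.085
v -3.756 -0.323 -4.776
v -3.517 -1.487 -3.23
v -3.344 -0.199 -4.747
v -3.105 -1.363 -3.2
v -3.103 0.103 -4.556
v -2.865 -1.061 -3.01
v 2.147 0.796 -2.316
v 2.153 1.595 -1.434
v 1.753 2.084 -3.48
v 1.76 2.883 -2.598
v 3.98 1.097 -2.602
v 3.987 1.896 -1.72
v 3.587 2.385 -3.766
v 3.593 3.184 -2.884
f 2 4 1
f 5 2 1
f 1 4 3
f 3 5 1
f 2 8 4
f 6 2 5
f 6 8 2
f 4 8 3
f 7 5 3
f 3 8 7
f 7 6 5
f 8 6 7
f 10 9 13
f 10 13 11
f 11 13 14
f 11 14 12
f 13 9 15
f 13 15 14
f 14 15 16
f 14 16 12
f 15 9 17
f 15 17 16
f 16 17 18
f 16 18 12
f 17 9 19
f 17 19 18
f 18 19 20
f 18 20 12
f 19 9 21
f 19 21 20
f 20 21 22
f 20 22 12
f 21 9 23
f 21 23 22
f 22 23 24
f 22 24 12
f 23 9 25
f 23 25 24
f 24 25 26
f 24 26 12
f 25 9 27
f 25 27 26
f 26 27 28
f 26 28 12
f 27 9 10
f 27 10 28
f 28 10 11
f 28 11 12
f 30 32 29
f 33 30 29
f 29 32 31
f 31 33 29
f 30 36 32
f 34 30 33
f 34 36 30
f 32 36 31
f 35 33 31
f 31 36 35
f 35 34 33
f 36 34 35



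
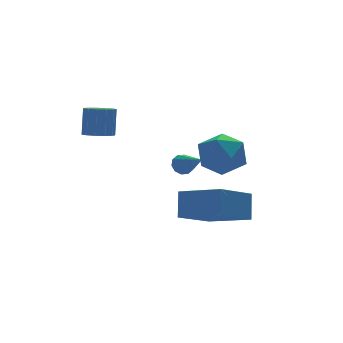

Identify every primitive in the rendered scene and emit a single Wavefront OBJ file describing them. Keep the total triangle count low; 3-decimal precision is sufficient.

v 0.906 4.288 -1.989
v 1.37 4.461 -1.772
v 1.034 2.872 -1.131
v 1.12 4.559 -1.573
v 0.789 4.553 -1.533
v 0.502 4.446 -1.667
v 0.37 4.279 -1.923
v 0.442 4.115 -2.205
v 0.692 4.017 -2.404
v 1.023 4.023 -2.444
v 1.31 4.129 -2.311
v 1.442 4.297 -2.054
v 1.344 1.752 0.752
v 2.03 1.454 -0.116
v -0.05 0.806 -0.024
v 0.636 0.508 -0.892
v 0.817 0.078 0.155
v 1.678 0.662 0.634
v 0.302 1.598 -0.774
v 1.163 2.182 -0.295
v 1.386 1.359 -1.06
v 1.704 0.419 -0.486
v 0.276 1.841 0.346
v 0.594 0.901 0.92
v -0.77 -1.893 -1.73
v -0.408 -1.268 -0.661
v -1.731 -0.217 -2.384
v -1.369 0.408 -1.315
v 0.969 -1.268 -2.685
v 1.331 -0.643 -1.616
v 0.008 0.408 -3.339
v 0.37 1.033 -2.27
v -3.232 3.739 0.871
v -2.727 4.134 0.645
v -2.463 4.516 1.902
v -2.968 4.121 2.129
v -3.042 4.352 0.646
v -2.778 4.734 1.903
v -3.418 4.375 0.718
v -3.154 4.757 1.975
v -3.735 4.196 0.838
v -3.471 4.578 2.095
v -3.892 3.872 0.97
v -3.628 4.254 2.227
v -3.839 3.506 1.07
v -3.575 3.888 2.327
v -3.594 3.214 1.107
v -3.33 3.596 2.364
v -3.234 3.089 1.069
v -2.97 3.47 2.326
v -2.873 3.17 0.969
v -2.609 3.552 2.226
v -2.626 3.432 0.838
v -2.362 3.813 2.095
v -2.572 3.791 0.717
v -2.308 4.173 1.974
f 2 1 4
f 2 4 3
f 4 1 5
f 4 5 3
f 5 1 6
f 5 6 3
f 6 1 7
f 6 7 3
f 7 1 8
f 7 8 3
f 8 1 9
f 8 9 3
f 9 1 10
f 9 10 3
f 10 1 11
f 10 11 3
f 11 1 12
f 11 12 3
f 12 1 2
f 12 2 3
f 13 24 18
f 13 18 14
f 13 14 20
f 13 20 23
f 13 23 24
f 14 18 22
f 18 24 17
f 24 23 15
f 23 20 19
f 20 14 21
f 16 22 17
f 16 17 15
f 16 15 19
f 16 19 21
f 16 21 22
f 17 22 18
f 15 17 24
f 19 15 23
f 21 19 20
f 22 21 14
f 26 28 25
f 29 26 25
f 25 28 27
f 27 29 25
f 26 32 28
f 30 26 29
f 30 32 26
f 28 32 27
f 31 29 27
f 27 32 31
f 31 30 29
f 32 30 31
f 34 33 37
f 34 37 35
f 35 37 38
f 35 38 36
f 37 33 39
f 37 39 38
f 38 39 40
f 38 40 36
f 39 33 41
f 39 41 40
f 40 41 42
f 40 42 36
f 41 33 43
f 41 43 42
f 42 43 44
f 42 44 36
f 43 33 45
f 43 45 44
f 44 45 46
f 44 46 36
f 45 33 47
f 45 47 46
f 46 47 48
f 46 48 36
f 47 33 49
f 47 49 48
f 48 49 50
f 48 50 36
f 49 33 51
f 49 51 50
f 50 51 52
f 50 52 36
f 51 33 53
f 51 53 52
f 52 53 54
f 52 54 36
f 53 33 55
f 53 55 54
f 54 55 56
f 54 56 36
f 55 33 34
f 55 34 56
f 56 34 35
f 56 35 36



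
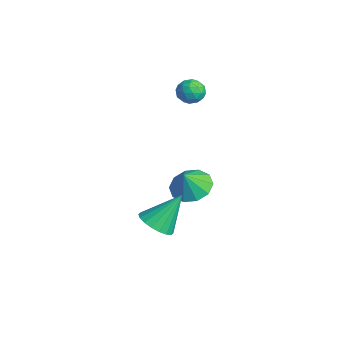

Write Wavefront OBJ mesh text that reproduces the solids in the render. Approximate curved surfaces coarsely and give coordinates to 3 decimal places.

v -0.829 1.592 -3.74
v 0.132 1.517 -4.074
v -0.491 1.108 -2.66
v 0.064 2.081 -3.8
v -0.344 2.458 -3.503
v -0.938 2.504 -3.296
v -1.49 2.202 -3.259
v -1.79 1.667 -3.405
v -1.722 1.103 -3.679
v -1.314 0.726 -3.976
v -0.72 0.68 -4.183
v -0.168 0.982 -4.22
v 3.647 -1.638 -2.262
v 4.042 -1.015 -2.741
v 3.613 -0.462 -0.758
v 3.662 -0.945 -2.804
v 3.279 -1.012 -2.76
v 2.969 -1.203 -2.617
v 2.792 -1.481 -2.404
v 2.785 -1.789 -2.163
v 2.949 -2.068 -1.942
v 3.251 -2.261 -1.784
v 3.631 -2.331 -1.721
v 4.014 -2.264 -1.765
v 4.325 -2.073 -1.908
v 4.501 -1.795 -2.121
v 4.508 -1.487 -2.362
v 4.344 -1.208 -2.583
v -1.425 2.268 2.302
v -0.87 2.171 1.879
v -1.39 1.169 2.601
v -0.835 1.072 2.178
v -0.769 1.459 2.763
v -0.791 2.138 2.579
v -1.469 1.202 1.901
v -1.491 1.881 1.717
v -0.897 1.512 1.632
v -0.464 1.671 2.165
v -1.796 1.669 2.315
v -1.363 1.828 2.848
v -1.151 2.316 2.064
v -1.109 1.024 2.416
v -1.071 1.251 2.76
v -0.744 1.194 2.511
v -1.104 2.297 2.475
v -0.778 2.24 2.227
v -0.718 1.821 2.747
v -1.482 1.1 2.253
v -1.156 1.043 2.005
v -1.516 2.146 1.969
v -1.189 2.089 1.72
v -1.542 1.519 1.733
v -0.84 1.872 1.671
v -0.82 1.226 1.846
v -1.193 1.302 1.684
v -1.205 1.701 1.575
v -0.586 1.965 1.984
v -0.565 1.319 2.159
v -0.526 1.546 2.503
v -0.539 1.946 2.395
v -0.602 1.578 1.838
v -1.695 2.021 2.321
v -1.674 1.375 2.496
v -1.721 1.394 2.085
v -1.734 1.794 1.977
v -1.44 2.114 2.634
v -1.42 1.468 2.809
v -1.055 1.639 2.905
v -1.067 2.038 2.796
v -1.658 1.762 2.642
f 2 1 4
f 2 4 3
f 4 1 5
f 4 5 3
f 5 1 6
f 5 6 3
f 6 1 7
f 6 7 3
f 7 1 8
f 7 8 3
f 8 1 9
f 8 9 3
f 9 1 10
f 9 10 3
f 10 1 11
f 10 11 3
f 11 1 12
f 11 12 3
f 12 1 2
f 12 2 3
f 14 13 16
f 14 16 15
f 16 13 17
f 16 17 15
f 17 13 18
f 17 18 15
f 18 13 19
f 18 19 15
f 19 13 20
f 19 20 15
f 20 13 21
f 20 21 15
f 21 13 22
f 21 22 15
f 22 13 23
f 22 23 15
f 23 13 24
f 23 24 15
f 24 13 25
f 24 25 15
f 25 13 26
f 25 26 15
f 26 13 27
f 26 27 15
f 27 13 28
f 27 28 15
f 28 13 14
f 28 14 15
f 29 66 45
f 66 40 69
f 45 69 34
f 66 69 45
f 29 45 41
f 45 34 46
f 41 46 30
f 45 46 41
f 29 41 50
f 41 30 51
f 50 51 36
f 41 51 50
f 29 50 62
f 50 36 65
f 62 65 39
f 50 65 62
f 29 62 66
f 62 39 70
f 66 70 40
f 62 70 66
f 30 46 57
f 46 34 60
f 57 60 38
f 46 60 57
f 34 69 47
f 69 40 68
f 47 68 33
f 69 68 47
f 40 70 67
f 70 39 63
f 67 63 31
f 70 63 67
f 39 65 64
f 65 36 52
f 64 52 35
f 65 52 64
f 36 51 56
f 51 30 53
f 56 53 37
f 51 53 56
f 32 58 44
f 58 38 59
f 44 59 33
f 58 59 44
f 32 44 42
f 44 33 43
f 42 43 31
f 44 43 42
f 32 42 49
f 42 31 48
f 49 48 35
f 42 48 49
f 32 49 54
f 49 35 55
f 54 55 37
f 49 55 54
f 32 54 58
f 54 37 61
f 58 61 38
f 54 61 58
f 33 59 47
f 59 38 60
f 47 60 34
f 59 60 47
f 31 43 67
f 43 33 68
f 67 68 40
f 43 68 67
f 35 48 64
f 48 31 63
f 64 63 39
f 48 63 64
f 37 55 56
f 55 35 52
f 56 52 36
f 55 52 56
f 38 61 57
f 61 37 53
f 57 53 30
f 61 53 57



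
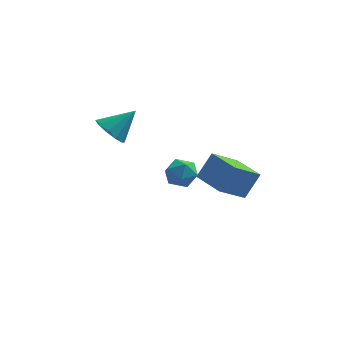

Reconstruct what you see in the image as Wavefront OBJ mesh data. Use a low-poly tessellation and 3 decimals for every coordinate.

v 0.524 -1.622 2.533
v 1.181 -2.002 3.116
v -0.021 -3.038 2.224
v 0.636 -3.418 2.807
v -0.081 -2.898 3.169
v 0.256 -2.022 3.36
v 0.904 -3.018 1.98
v 1.241 -2.142 2.171
v 1.416 -2.864 2.774
v 0.807 -2.79 3.509
v 0.353 -2.25 1.831
v -0.256 -2.176 2.566
v -3.365 1.257 3.215
v -2.664 0.571 2.813
v -2.075 1.843 4.465
v -2.604 1.136 2.486
v -2.835 1.747 2.438
v -3.269 2.171 2.687
v -3.739 2.246 3.137
v -4.066 1.942 3.617
v -4.126 1.377 3.943
v -3.895 0.766 3.991
v -3.461 0.343 3.742
v -2.991 0.268 3.292
v 2.396 2.44 -1.301
v 1.105 1.442 -0.18
v 3.162 3.05 0.125
v 1.87 2.052 1.246
v 3.67 0.808 -1.286
v 2.378 -0.19 -0.165
v 4.435 1.418 0.14
v 3.144 0.42 1.261
f 1 12 6
f 1 6 2
f 1 2 8
f 1 8 11
f 1 11 12
f 2 6 10
f 6 12 5
f 12 11 3
f 11 8 7
f 8 2 9
f 4 10 5
f 4 5 3
f 4 3 7
f 4 7 9
f 4 9 10
f 5 10 6
f 3 5 12
f 7 3 11
f 9 7 8
f 10 9 2
f 14 13 16
f 14 16 15
f 16 13 17
f 16 17 15
f 17 13 18
f 17 18 15
f 18 13 19
f 18 19 15
f 19 13 20
f 19 20 15
f 20 13 21
f 20 21 15
f 21 13 22
f 21 22 15
f 22 13 23
f 22 23 15
f 23 13 24
f 23 24 15
f 24 13 14
f 24 14 15
f 26 28 25
f 29 26 25
f 25 28 27
f 27 29 25
f 26 32 28
f 30 26 29
f 30 32 26
f 28 32 27
f 31 29 27
f 27 32 31
f 31 30 29
f 32 30 31



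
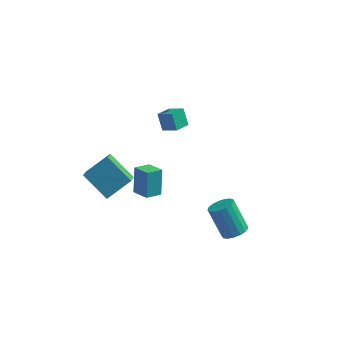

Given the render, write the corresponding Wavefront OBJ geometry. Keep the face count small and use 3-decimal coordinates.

v -2.554 -2.821 -0.461
v -3.787 -2.194 0.457
v -2.651 -1.882 -1.233
v -3.884 -1.254 -0.315
v -1.576 -2.066 0.335
v -2.809 -1.438 1.253
v -1.673 -1.126 -0.437
v -2.906 -0.499 0.481
v 3.406 -2.901 -1.707
v 3.746 -2.348 -1.734
v 2.975 -1.806 -0.38
v 2.634 -2.359 -0.353
v 3.492 -2.287 -1.903
v 2.721 -1.745 -0.549
v 3.218 -2.367 -2.027
v 2.447 -1.825 -0.673
v 2.987 -2.57 -2.078
v 2.216 -2.028 -0.724
v 2.852 -2.848 -2.044
v 2.081 -2.306 -0.69
v 2.844 -3.138 -1.932
v 2.072 -2.596 -0.578
v 2.965 -3.374 -1.769
v 2.193 -2.832 -0.415
v 3.186 -3.502 -1.592
v 2.414 -2.96 -0.238
v 3.458 -3.492 -1.441
v 2.686 -2.95 -0.087
v 3.718 -3.346 -1.351
v 2.946 -2.804 0.003
v 3.906 -3.099 -1.343
v 3.135 -2.557 0.011
v 3.98 -2.806 -1.418
v 3.208 -2.264 -0.064
v 3.922 -2.535 -1.559
v 3.151 -1.993 -0.205
v -1.135 -0.828 -2.333
v -1.209 -0.178 -1.061
v -1.885 -0.257 -2.668
v -1.959 0.392 -1.396
v -0.561 -0.232 -2.604
v -0.635 0.417 -1.332
v -1.311 0.338 -2.939
v -1.385 0.988 -1.667
v -1.138 3.007 -0.964
v -1.463 3.442 -0.16
v -0.717 3.735 -1.187
v -1.042 4.169 -0.383
v -0.378 2.711 -0.497
v -0.703 3.145 0.307
v 0.043 3.438 -0.72
v -0.282 3.873 0.084
f 2 4 1
f 5 2 1
f 1 4 3
f 3 5 1
f 2 8 4
f 6 2 5
f 6 8 2
f 4 8 3
f 7 5 3
f 3 8 7
f 7 6 5
f 8 6 7
f 10 9 13
f 10 13 11
f 11 13 14
f 11 14 12
f 13 9 15
f 13 15 14
f 14 15 16
f 14 16 12
f 15 9 17
f 15 17 16
f 16 17 18
f 16 18 12
f 17 9 19
f 17 19 18
f 18 19 20
f 18 20 12
f 19 9 21
f 19 21 20
f 20 21 22
f 20 22 12
f 21 9 23
f 21 23 22
f 22 23 24
f 22 24 12
f 23 9 25
f 23 25 24
f 24 25 26
f 24 26 12
f 25 9 27
f 25 27 26
f 26 27 28
f 26 28 12
f 27 9 29
f 27 29 28
f 28 29 30
f 28 30 12
f 29 9 31
f 29 31 30
f 30 31 32
f 30 32 12
f 31 9 33
f 31 33 32
f 32 33 34
f 32 34 12
f 33 9 35
f 33 35 34
f 34 35 36
f 34 36 12
f 35 9 10
f 35 10 36
f 36 10 11
f 36 11 12
f 38 40 37
f 41 38 37
f 37 40 39
f 39 41 37
f 38 44 40
f 42 38 41
f 42 44 38
f 40 44 39
f 43 41 39
f 39 44 43
f 43 42 41
f 44 42 43
f 46 48 45
f 49 46 45
f 45 48 47
f 47 49 45
f 46 52 48
f 50 46 49
f 50 52 46
f 48 52 47
f 51 49 47
f 47 52 51
f 51 50 49
f 52 50 51



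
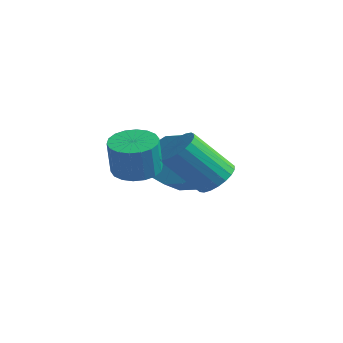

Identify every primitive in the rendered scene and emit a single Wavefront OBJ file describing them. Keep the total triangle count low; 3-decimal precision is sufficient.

v -0.664 2.445 -1.316
v -0.005 2.099 -1.118
v -0.916 1.189 0.333
v -1.576 1.535 0.136
v 0.005 2.367 -0.944
v -0.906 1.458 0.507
v -0.1 2.649 -0.833
v -1.011 1.739 0.618
v -0.303 2.895 -0.806
v -1.214 1.985 0.645
v -0.568 3.063 -0.867
v -1.479 2.154 0.584
v -0.85 3.125 -1.006
v -1.761 2.215 0.445
v -1.1 3.069 -1.198
v -2.011 2.159 0.253
v -1.275 2.905 -1.41
v -2.186 1.995 0.041
v -1.344 2.661 -1.606
v -2.255 1.751 -0.155
v -1.295 2.38 -1.752
v -2.207 1.471 -0.301
v -1.138 2.111 -1.822
v -2.049 1.201 -0.371
v -0.898 1.899 -1.805
v -1.81 0.989 -0.354
v -0.619 1.781 -1.703
v -1.53 0.871 -0.252
v -0.347 1.778 -1.534
v -1.258 0.869 -0.083
v -0.13 1.891 -1.327
v -1.041 0.981 0.124
v -2.505 0.702 -0.84
v -2.051 0.035 -1.035
v -1.921 -0.269 0.305
v -2.375 0.398 0.5
v -1.796 0.3 -0.999
v -1.666 -0.003 0.341
v -1.682 0.645 -0.932
v -1.552 0.342 0.408
v -1.731 1.001 -0.847
v -1.601 0.698 0.493
v -1.933 1.298 -0.76
v -1.803 0.994 0.58
v -2.248 1.476 -0.689
v -2.119 1.173 0.651
v -2.614 1.502 -0.648
v -2.485 1.198 0.692
v -2.959 1.369 -0.645
v -2.829 1.065 0.695
v -3.214 1.103 -0.681
v -3.084 0.8 0.659
v -3.328 0.758 -0.748
v -3.198 0.455 0.592
v -3.279 0.402 -0.833
v -3.149 0.099 0.507
v -3.077 0.106 -0.92
v -2.947 -0.198 0.42
v -2.761 -0.073 -0.991
v -2.632 -0.376 0.349
v -2.395 -0.098 -1.032
v -2.266 -0.402 0.308
v -3.458 4.386 -2.192
v -2.889 5.01 -1.488
v -2.592 3.898 -0.743
v -3.162 3.274 -1.448
v -3.533 4.983 -1.271
v -3.236 3.871 -0.527
v -4.148 4.728 -1.407
v -3.851 3.616 -0.662
v -4.5 4.342 -1.842
v -4.203 3.231 -1.098
v -4.454 3.973 -2.411
v -4.157 2.862 -1.667
v -4.028 3.762 -2.897
v -3.731 2.65 -2.152
v -3.384 3.789 -3.113
v -3.087 2.677 -2.369
v -2.769 4.044 -2.978
v -2.472 2.932 -2.233
v -2.417 4.429 -2.542
v -2.12 3.318 -1.798
v -2.463 4.798 -1.973
v -2.166 3.687 -1.229
f 2 1 5
f 2 5 3
f 3 5 6
f 3 6 4
f 5 1 7
f 5 7 6
f 6 7 8
f 6 8 4
f 7 1 9
f 7 9 8
f 8 9 10
f 8 10 4
f 9 1 11
f 9 11 10
f 10 11 12
f 10 12 4
f 11 1 13
f 11 13 12
f 12 13 14
f 12 14 4
f 13 1 15
f 13 15 14
f 14 15 16
f 14 16 4
f 15 1 17
f 15 17 16
f 16 17 18
f 16 18 4
f 17 1 19
f 17 19 18
f 18 19 20
f 18 20 4
f 19 1 21
f 19 21 20
f 20 21 22
f 20 22 4
f 21 1 23
f 21 23 22
f 22 23 24
f 22 24 4
f 23 1 25
f 23 25 24
f 24 25 26
f 24 26 4
f 25 1 27
f 25 27 26
f 26 27 28
f 26 28 4
f 27 1 29
f 27 29 28
f 28 29 30
f 28 30 4
f 29 1 31
f 29 31 30
f 30 31 32
f 30 32 4
f 31 1 2
f 31 2 32
f 32 2 3
f 32 3 4
f 34 33 37
f 34 37 35
f 35 37 38
f 35 38 36
f 37 33 39
f 37 39 38
f 38 39 40
f 38 40 36
f 39 33 41
f 39 41 40
f 40 41 42
f 40 42 36
f 41 33 43
f 41 43 42
f 42 43 44
f 42 44 36
f 43 33 45
f 43 45 44
f 44 45 46
f 44 46 36
f 45 33 47
f 45 47 46
f 46 47 48
f 46 48 36
f 47 33 49
f 47 49 48
f 48 49 50
f 48 50 36
f 49 33 51
f 49 51 50
f 50 51 52
f 50 52 36
f 51 33 53
f 51 53 52
f 52 53 54
f 52 54 36
f 53 33 55
f 53 55 54
f 54 55 56
f 54 56 36
f 55 33 57
f 55 57 56
f 56 57 58
f 56 58 36
f 57 33 59
f 57 59 58
f 58 59 60
f 58 60 36
f 59 33 61
f 59 61 60
f 60 61 62
f 60 62 36
f 61 33 34
f 61 34 62
f 62 34 35
f 62 35 36
f 64 63 67
f 64 67 65
f 65 67 68
f 65 68 66
f 67 63 69
f 67 69 68
f 68 69 70
f 68 70 66
f 69 63 71
f 69 71 70
f 70 71 72
f 70 72 66
f 71 63 73
f 71 73 72
f 72 73 74
f 72 74 66
f 73 63 75
f 73 75 74
f 74 75 76
f 74 76 66
f 75 63 77
f 75 77 76
f 76 77 78
f 76 78 66
f 77 63 79
f 77 79 78
f 78 79 80
f 78 80 66
f 79 63 81
f 79 81 80
f 80 81 82
f 80 82 66
f 81 63 83
f 81 83 82
f 82 83 84
f 82 84 66
f 83 63 64
f 83 64 84
f 84 64 65
f 84 65 66



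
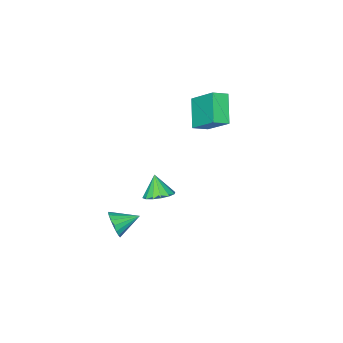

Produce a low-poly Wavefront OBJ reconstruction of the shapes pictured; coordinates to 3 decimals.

v 3.887 -1.134 -0.807
v 4.226 -0.983 -0.179
v 2.893 -0.546 -0.413
v 4.303 -0.728 -0.365
v 4.297 -0.554 -0.64
v 4.21 -0.495 -0.947
v 4.059 -0.563 -1.227
v 3.874 -0.743 -1.423
v 3.691 -1.001 -1.498
v 3.547 -1.286 -1.435
v 3.471 -1.54 -1.249
v 3.476 -1.714 -0.974
v 3.563 -1.774 -0.667
v 3.714 -1.706 -0.387
v 3.899 -1.526 -0.191
v 4.082 -1.267 -0.116
v 3.024 0.872 2.087
v 3.652 0.505 2.03
v 2.816 0.368 3.053
v 3.741 0.822 2.215
v 3.637 1.153 2.365
v 3.37 1.409 2.441
v 3.009 1.52 2.421
v 2.653 1.458 2.312
v 2.396 1.239 2.143
v 2.307 0.922 1.958
v 2.411 0.591 1.808
v 2.679 0.335 1.732
v 3.039 0.223 1.752
v 3.395 0.285 1.861
v -2.385 -1.682 1.988
v -3.231 -2.635 3.067
v -2.373 -0.278 3.238
v -3.219 -1.231 4.317
v -1.661 -1.969 2.303
v -2.507 -2.922 3.382
v -1.649 -0.565 3.553
v -2.495 -1.518 4.632
f 2 1 4
f 2 4 3
f 4 1 5
f 4 5 3
f 5 1 6
f 5 6 3
f 6 1 7
f 6 7 3
f 7 1 8
f 7 8 3
f 8 1 9
f 8 9 3
f 9 1 10
f 9 10 3
f 10 1 11
f 10 11 3
f 11 1 12
f 11 12 3
f 12 1 13
f 12 13 3
f 13 1 14
f 13 14 3
f 14 1 15
f 14 15 3
f 15 1 16
f 15 16 3
f 16 1 2
f 16 2 3
f 18 17 20
f 18 20 19
f 20 17 21
f 20 21 19
f 21 17 22
f 21 22 19
f 22 17 23
f 22 23 19
f 23 17 24
f 23 24 19
f 24 17 25
f 24 25 19
f 25 17 26
f 25 26 19
f 26 17 27
f 26 27 19
f 27 17 28
f 27 28 19
f 28 17 29
f 28 29 19
f 29 17 30
f 29 30 19
f 30 17 18
f 30 18 19
f 32 34 31
f 35 32 31
f 31 34 33
f 33 35 31
f 32 38 34
f 36 32 35
f 36 38 32
f 34 38 33
f 37 35 33
f 33 38 37
f 37 36 35
f 38 36 37



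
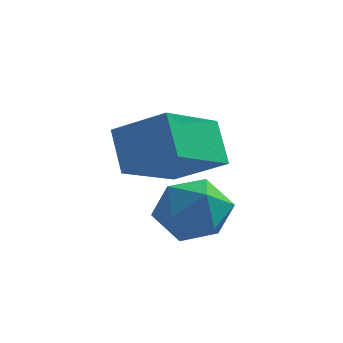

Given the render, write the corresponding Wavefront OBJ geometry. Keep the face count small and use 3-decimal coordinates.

v -2.294 0.471 -1.148
v -1.635 0.723 -1.424
v -1.905 -0.683 -1.276
v -1.246 -0.431 -1.552
v -1.418 -0.321 -0.823
v -1.659 0.392 -0.744
v -1.881 -0.352 -1.956
v -2.122 0.361 -1.877
v -1.381 0.215 -1.923
v -1.094 0.234 -1.223
v -2.446 -0.194 -1.477
v -2.159 -0.175 -0.777
v -3.571 0.859 0.06
v -2.49 0.71 0.627
v -3.086 2.23 -0.505
v -2.005 2.081 0.063
v -3.195 0.379 -0.783
v -2.114 0.23 -0.215
v -2.71 1.75 -1.347
v -1.629 1.601 -0.78
f 1 12 6
f 1 6 2
f 1 2 8
f 1 8 11
f 1 11 12
f 2 6 10
f 6 12 5
f 12 11 3
f 11 8 7
f 8 2 9
f 4 10 5
f 4 5 3
f 4 3 7
f 4 7 9
f 4 9 10
f 5 10 6
f 3 5 12
f 7 3 11
f 9 7 8
f 10 9 2
f 14 16 13
f 17 14 13
f 13 16 15
f 15 17 13
f 14 20 16
f 18 14 17
f 18 20 14
f 16 20 15
f 19 17 15
f 15 20 19
f 19 18 17
f 20 18 19



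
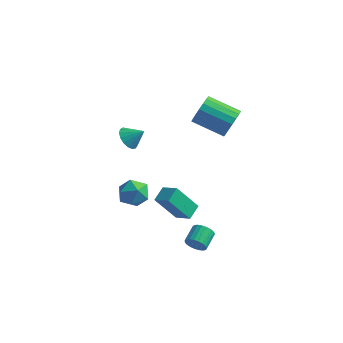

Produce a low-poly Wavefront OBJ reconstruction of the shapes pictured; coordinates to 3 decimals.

v -3.108 -0.723 1.876
v -2.641 -1.192 1.503
v -2.292 -0.457 2.564
v -2.6 -0.874 1.332
v -2.676 -0.522 1.285
v -2.851 -0.215 1.373
v -3.085 -0.025 1.577
v -3.324 0.005 1.85
v -3.514 -0.132 2.128
v -3.61 -0.404 2.349
v -3.592 -0.75 2.461
v -3.463 -1.089 2.44
v -3.253 -1.345 2.289
v -3.009 -1.458 2.044
v -2.788 -1.403 1.76
v 0.254 -2.6 -0.66
v 0.292 -1.706 -0.286
v -0.706 -2.359 -1.139
v -0.668 -1.465 -0.766
v 1.208 -1.975 -2.254
v 1.246 -1.081 -1.881
v 0.248 -1.734 -2.734
v 0.286 -0.84 -2.36
v -2.37 -1.356 -1.044
v -1.627 -1.508 -1.644
v -2.453 -2.892 -0.756
v -1.71 -3.044 -1.356
v -1.567 -2.59 -0.514
v -1.515 -1.641 -0.692
v -2.565 -2.759 -1.708
v -2.513 -1.81 -1.886
v -1.747 -2.375 -2.054
v -1.13 -2.271 -1.316
v -2.95 -2.129 -1.084
v -2.333 -2.025 -0.346
v 1.686 -2.255 -4.063
v 1.966 -2.449 -3.521
v 1.933 -1.42 -3.135
v 1.654 -1.225 -3.677
v 2.176 -2.386 -3.672
v 2.143 -1.356 -3.286
v 2.301 -2.3 -3.89
v 2.268 -1.271 -3.504
v 2.32 -2.206 -4.139
v 2.287 -1.177 -3.753
v 2.229 -2.121 -4.374
v 2.197 -1.091 -3.988
v 2.045 -2.059 -4.556
v 2.012 -1.029 -4.169
v 1.799 -2.03 -4.652
v 1.766 -1.001 -4.266
v 1.533 -2.041 -4.646
v 1.5 -1.011 -4.26
v 1.293 -2.088 -4.54
v 1.261 -1.059 -4.154
v 1.122 -2.165 -4.351
v 1.089 -1.135 -3.965
v 1.048 -2.256 -4.113
v 1.016 -1.227 -3.726
v 1.085 -2.348 -3.865
v 1.052 -1.318 -3.479
v 1.225 -2.423 -3.652
v 1.193 -1.394 -3.266
v 1.446 -2.47 -3.51
v 1.413 -1.44 -3.124
v 1.707 -2.479 -3.464
v 1.675 -1.449 -3.078
v 1.638 2.178 2.732
v 1.99 1.808 3.533
v 0.154 1.611 4.249
v -0.198 1.982 3.448
v 1.978 2.222 3.618
v 0.143 2.025 4.334
v 1.9 2.627 3.527
v 0.064 2.431 4.243
v 1.769 2.944 3.279
v -0.067 2.747 3.995
v 1.612 3.109 2.923
v -0.223 2.912 3.638
v 1.461 3.089 2.529
v -0.375 2.892 3.244
v 1.344 2.889 2.175
v -0.491 2.693 2.89
v 1.286 2.549 1.931
v -0.55 2.352 2.647
v 1.297 2.135 1.846
v -0.538 1.938 2.562
v 1.376 1.729 1.937
v -0.46 1.533 2.653
v 1.507 1.413 2.185
v -0.329 1.216 2.901
v 1.663 1.248 2.542
v -0.172 1.051 3.257
v 1.815 1.268 2.936
v -0.021 1.071 3.651
v 1.931 1.467 3.29
v 0.096 1.271 4.005
f 2 1 4
f 2 4 3
f 4 1 5
f 4 5 3
f 5 1 6
f 5 6 3
f 6 1 7
f 6 7 3
f 7 1 8
f 7 8 3
f 8 1 9
f 8 9 3
f 9 1 10
f 9 10 3
f 10 1 11
f 10 11 3
f 11 1 12
f 11 12 3
f 12 1 13
f 12 13 3
f 13 1 14
f 13 14 3
f 14 1 15
f 14 15 3
f 15 1 2
f 15 2 3
f 17 19 16
f 20 17 16
f 16 19 18
f 18 20 16
f 17 23 19
f 21 17 20
f 21 23 17
f 19 23 18
f 22 20 18
f 18 23 22
f 22 21 20
f 23 21 22
f 24 35 29
f 24 29 25
f 24 25 31
f 24 31 34
f 24 34 35
f 25 29 33
f 29 35 28
f 35 34 26
f 34 31 30
f 31 25 32
f 27 33 28
f 27 28 26
f 27 26 30
f 27 30 32
f 27 32 33
f 28 33 29
f 26 28 35
f 30 26 34
f 32 30 31
f 33 32 25
f 37 36 40
f 37 40 38
f 38 40 41
f 38 41 39
f 40 36 42
f 40 42 41
f 41 42 43
f 41 43 39
f 42 36 44
f 42 44 43
f 43 44 45
f 43 45 39
f 44 36 46
f 44 46 45
f 45 46 47
f 45 47 39
f 46 36 48
f 46 48 47
f 47 48 49
f 47 49 39
f 48 36 50
f 48 50 49
f 49 50 51
f 49 51 39
f 50 36 52
f 50 52 51
f 51 52 53
f 51 53 39
f 52 36 54
f 52 54 53
f 53 54 55
f 53 55 39
f 54 36 56
f 54 56 55
f 55 56 57
f 55 57 39
f 56 36 58
f 56 58 57
f 57 58 59
f 57 59 39
f 58 36 60
f 58 60 59
f 59 60 61
f 59 61 39
f 60 36 62
f 60 62 61
f 61 62 63
f 61 63 39
f 62 36 64
f 62 64 63
f 63 64 65
f 63 65 39
f 64 36 66
f 64 66 65
f 65 66 67
f 65 67 39
f 66 36 37
f 66 37 67
f 67 37 38
f 67 38 39
f 69 68 72
f 69 72 70
f 70 72 73
f 70 73 71
f 72 68 74
f 72 74 73
f 73 74 75
f 73 75 71
f 74 68 76
f 74 76 75
f 75 76 77
f 75 77 71
f 76 68 78
f 76 78 77
f 77 78 79
f 77 79 71
f 78 68 80
f 78 80 79
f 79 80 81
f 79 81 71
f 80 68 82
f 80 82 81
f 81 82 83
f 81 83 71
f 82 68 84
f 82 84 83
f 83 84 85
f 83 85 71
f 84 68 86
f 84 86 85
f 85 86 87
f 85 87 71
f 86 68 88
f 86 88 87
f 87 88 89
f 87 89 71
f 88 68 90
f 88 90 89
f 89 90 91
f 89 91 71
f 90 68 92
f 90 92 91
f 91 92 93
f 91 93 71
f 92 68 94
f 92 94 93
f 93 94 95
f 93 95 71
f 94 68 96
f 94 96 95
f 95 96 97
f 95 97 71
f 96 68 69
f 96 69 97
f 97 69 70
f 97 70 71



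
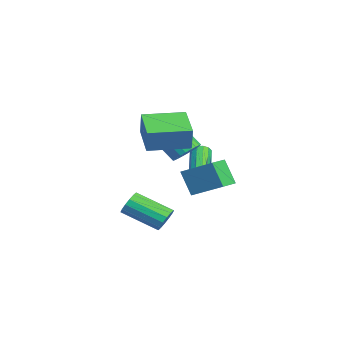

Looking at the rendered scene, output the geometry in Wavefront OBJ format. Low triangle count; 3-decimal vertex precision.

v -0.569 0.288 -1.981
v -1.136 -0.154 -0.642
v 0.444 1.649 -1.103
v -0.124 1.207 0.236
v 0.284 -0.427 -1.856
v -0.284 -0.869 -0.517
v 1.296 0.934 -0.978
v 0.729 0.492 0.361
v -0.5 -1.532 -3.738
v -0.157 -1.958 -4.222
v -0.917 -3.654 -3.266
v -1.26 -3.228 -2.782
v 0.09 -1.91 -3.94
v -0.669 -3.607 -2.984
v 0.18 -1.761 -3.605
v -0.58 -3.457 -2.649
v 0.087 -1.551 -3.305
v -0.672 -3.247 -2.349
v -0.163 -1.335 -3.121
v -0.922 -3.031 -2.165
v -0.504 -1.172 -3.103
v -1.263 -2.869 -2.147
v -0.843 -1.106 -3.254
v -1.603 -2.802 -2.298
v -1.091 -1.153 -3.536
v -1.85 -2.85 -2.58
v -1.18 -1.303 -3.871
v -1.94 -2.999 -2.915
v -1.088 -1.513 -4.171
v -1.847 -3.209 -3.215
v -0.838 -1.729 -4.355
v -1.597 -3.425 -3.399
v -0.497 -1.891 -4.373
v -1.256 -3.588 -3.417
v -1.916 0.286 -1.465
v -1.726 0.056 -1.015
v -3.654 0.364 -0.044
v -3.844 0.594 -0.495
v -1.667 0.354 -0.991
v -3.594 0.662 -0.021
v -1.686 0.63 -1.118
v -3.614 0.938 -0.147
v -1.779 0.797 -1.355
v -3.707 1.104 -0.384
v -1.916 0.801 -1.627
v -3.843 1.109 -0.656
v -2.052 0.642 -1.848
v -3.979 0.95 -0.877
v -2.145 0.37 -1.947
v -4.073 0.678 -0.976
v -2.166 0.072 -1.893
v -4.094 0.379 -0.922
v -2.108 -0.159 -1.704
v -4.035 0.149 -0.733
v -1.988 -0.248 -1.439
v -3.916 0.059 -0.468
v -1.846 -0.168 -1.182
v -3.773 0.14 -0.211
v -1.497 -0.399 0.288
v -0.734 -0.569 0.568
v -1.58 -1.77 2.151
v -2.343 -1.601 1.872
v -0.804 -0.3 0.734
v -1.65 -1.502 2.317
v -0.979 -0.047 0.833
v -1.826 -1.248 2.416
v -1.233 0.153 0.849
v -2.08 -1.048 2.432
v -1.528 0.269 0.779
v -2.374 -0.932 2.362
v -1.817 0.283 0.635
v -2.664 -0.918 2.218
v -2.058 0.193 0.438
v -2.905 -1.008 2.021
v -2.213 0.013 0.218
v -3.06 -1.188 1.801
v -2.26 -0.23 0.009
v -3.106 -1.431 1.592
v -2.19 -0.498 -0.157
v -3.036 -1.7 1.426
v -2.014 -0.752 -0.256
v -2.861 -1.953 1.327
v -1.76 -0.952 -0.272
v -2.607 -2.153 1.311
v -1.466 -1.068 -0.202
v -2.312 -2.269 1.381
v -1.176 -1.082 -0.058
v -2.023 -2.283 1.525
v -0.935 -0.992 0.139
v -1.782 -2.193 1.722
v -0.78 -0.812 0.359
v -1.627 -2.013 1.942
v 0.18 -2.801 2.295
v 0.623 -2.804 3.528
v 0.078 -0.714 2.336
v 0.521 -0.717 3.569
v 1.919 -2.703 1.671
v 2.362 -2.706 2.904
v 1.817 -0.616 1.712
v 2.26 -0.619 2.945
f 2 4 1
f 5 2 1
f 1 4 3
f 3 5 1
f 2 8 4
f 6 2 5
f 6 8 2
f 4 8 3
f 7 5 3
f 3 8 7
f 7 6 5
f 8 6 7
f 10 9 13
f 10 13 11
f 11 13 14
f 11 14 12
f 13 9 15
f 13 15 14
f 14 15 16
f 14 16 12
f 15 9 17
f 15 17 16
f 16 17 18
f 16 18 12
f 17 9 19
f 17 19 18
f 18 19 20
f 18 20 12
f 19 9 21
f 19 21 20
f 20 21 22
f 20 22 12
f 21 9 23
f 21 23 22
f 22 23 24
f 22 24 12
f 23 9 25
f 23 25 24
f 24 25 26
f 24 26 12
f 25 9 27
f 25 27 26
f 26 27 28
f 26 28 12
f 27 9 29
f 27 29 28
f 28 29 30
f 28 30 12
f 29 9 31
f 29 31 30
f 30 31 32
f 30 32 12
f 31 9 33
f 31 33 32
f 32 33 34
f 32 34 12
f 33 9 10
f 33 10 34
f 34 10 11
f 34 11 12
f 36 35 39
f 36 39 37
f 37 39 40
f 37 40 38
f 39 35 41
f 39 41 40
f 40 41 42
f 40 42 38
f 41 35 43
f 41 43 42
f 42 43 44
f 42 44 38
f 43 35 45
f 43 45 44
f 44 45 46
f 44 46 38
f 45 35 47
f 45 47 46
f 46 47 48
f 46 48 38
f 47 35 49
f 47 49 48
f 48 49 50
f 48 50 38
f 49 35 51
f 49 51 50
f 50 51 52
f 50 52 38
f 51 35 53
f 51 53 52
f 52 53 54
f 52 54 38
f 53 35 55
f 53 55 54
f 54 55 56
f 54 56 38
f 55 35 57
f 55 57 56
f 56 57 58
f 56 58 38
f 57 35 36
f 57 36 58
f 58 36 37
f 58 37 38
f 60 59 63
f 60 63 61
f 61 63 64
f 61 64 62
f 63 59 65
f 63 65 64
f 64 65 66
f 64 66 62
f 65 59 67
f 65 67 66
f 66 67 68
f 66 68 62
f 67 59 69
f 67 69 68
f 68 69 70
f 68 70 62
f 69 59 71
f 69 71 70
f 70 71 72
f 70 72 62
f 71 59 73
f 71 73 72
f 72 73 74
f 72 74 62
f 73 59 75
f 73 75 74
f 74 75 76
f 74 76 62
f 75 59 77
f 75 77 76
f 76 77 78
f 76 78 62
f 77 59 79
f 77 79 78
f 78 79 80
f 78 80 62
f 79 59 81
f 79 81 80
f 80 81 82
f 80 82 62
f 81 59 83
f 81 83 82
f 82 83 84
f 82 84 62
f 83 59 85
f 83 85 84
f 84 85 86
f 84 86 62
f 85 59 87
f 85 87 86
f 86 87 88
f 86 88 62
f 87 59 89
f 87 89 88
f 88 89 90
f 88 90 62
f 89 59 91
f 89 91 90
f 90 91 92
f 90 92 62
f 91 59 60
f 91 60 92
f 92 60 61
f 92 61 62
f 94 96 93
f 97 94 93
f 93 96 95
f 95 97 93
f 94 100 96
f 98 94 97
f 98 100 94
f 96 100 95
f 99 97 95
f 95 100 99
f 99 98 97
f 100 98 99



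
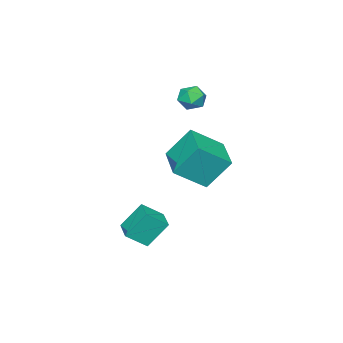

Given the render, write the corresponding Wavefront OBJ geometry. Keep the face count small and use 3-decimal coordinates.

v -1.186 1.336 -1.152
v -1.812 2.294 0.402
v 0.296 2.793 -1.453
v -0.33 3.751 0.102
v 0.03 0.329 -0.042
v -0.596 1.287 1.513
v 1.512 1.786 -0.342
v 0.886 2.744 1.212
v 2.764 2.145 -2.385
v 3.498 1.466 -1.635
v 3.645 3.058 -2.421
v 4.38 2.379 -1.672
v 3.42 1.461 -3.648
v 4.155 0.782 -2.899
v 4.302 2.374 -3.685
v 5.036 1.695 -2.935
v -2.005 1.199 3.211
v -1.351 1.48 3.524
v -1.389 0.16 2.856
v -0.735 0.441 3.169
v -1.324 0.226 3.629
v -1.705 0.868 3.848
v -1.035 0.772 2.532
v -1.416 1.414 2.751
v -0.751 1.216 3.104
v -0.929 0.879 3.782
v -1.811 0.761 2.598
v -1.989 0.424 3.276
f 2 4 1
f 5 2 1
f 1 4 3
f 3 5 1
f 2 8 4
f 6 2 5
f 6 8 2
f 4 8 3
f 7 5 3
f 3 8 7
f 7 6 5
f 8 6 7
f 10 12 9
f 13 10 9
f 9 12 11
f 11 13 9
f 10 16 12
f 14 10 13
f 14 16 10
f 12 16 11
f 15 13 11
f 11 16 15
f 15 14 13
f 16 14 15
f 17 28 22
f 17 22 18
f 17 18 24
f 17 24 27
f 17 27 28
f 18 22 26
f 22 28 21
f 28 27 19
f 27 24 23
f 24 18 25
f 20 26 21
f 20 21 19
f 20 19 23
f 20 23 25
f 20 25 26
f 21 26 22
f 19 21 28
f 23 19 27
f 25 23 24
f 26 25 18



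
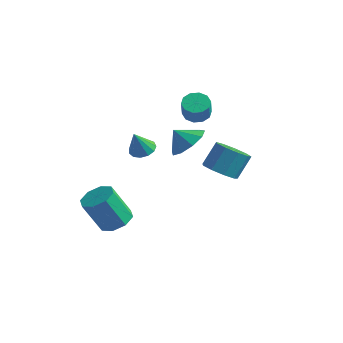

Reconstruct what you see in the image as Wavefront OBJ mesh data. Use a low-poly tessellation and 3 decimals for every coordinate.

v -0.935 4.112 1.919
v -0.348 3.767 1.606
v -0.077 3.283 2.647
v -0.665 3.628 2.961
v -0.205 4.18 1.761
v 0.065 3.696 2.802
v -0.342 4.567 1.977
v -0.071 4.083 3.018
v -0.705 4.78 2.17
v -0.434 4.296 3.212
v -1.156 4.738 2.268
v -0.885 4.254 3.309
v -1.523 4.457 2.233
v -1.252 3.973 3.274
v -1.665 4.044 2.078
v -1.395 3.56 3.119
v -1.529 3.657 1.862
v -1.258 3.173 2.903
v -1.166 3.444 1.668
v -0.895 2.96 2.71
v -0.715 3.486 1.571
v -0.444 3.002 2.612
v -0.167 -1.75 2.57
v 0.417 -2.107 2.48
v -0.293 -2.27 3.81
v 0.52 -1.765 2.634
v 0.405 -1.419 2.768
v 0.109 -1.177 2.839
v -0.275 -1.118 2.824
v -0.625 -1.259 2.729
v -0.829 -1.556 2.584
v -0.823 -1.915 2.434
v -0.609 -2.221 2.328
v -0.254 -2.378 2.298
v 0.128 -2.335 2.355
v 2.432 1.023 0.411
v 3.238 1.376 0.001
v 3.473 2.23 1.199
v 2.668 1.877 1.609
v 2.716 1.751 -0.164
v 2.951 2.605 1.034
v 2.062 1.785 -0.06
v 2.297 2.64 1.138
v 1.581 1.463 0.264
v 1.816 2.317 1.462
v 1.498 0.935 0.657
v 1.733 1.789 1.855
v 1.853 0.448 0.935
v 2.088 1.302 2.133
v 2.479 0.23 0.967
v 2.714 1.084 2.165
v 3.083 0.383 0.74
v 3.318 1.237 1.938
v 3.383 0.835 0.358
v 3.618 1.69 1.556
v -2.489 -0.772 -4.049
v -1.683 -0.467 -3.624
v -2.426 -1.063 -1.787
v -3.231 -1.368 -2.211
v -2.197 0.057 -3.662
v -2.94 -0.54 -1.824
v -2.882 0.096 -3.926
v -3.624 -0.501 -2.088
v -3.336 -0.374 -4.262
v -4.079 -0.971 -2.425
v -3.294 -1.077 -4.473
v -4.037 -1.673 -2.636
v -2.78 -1.6 -4.436
v -3.523 -2.197 -2.598
v -2.096 -1.639 -4.172
v -2.838 -2.236 -2.334
v -1.641 -1.169 -3.835
v -2.384 -1.766 -1.998
v 1.566 -0.434 2.933
v 2.38 -0.474 3.627
v 0.894 -0.706 3.707
v 2.094 0.2 3.614
v 1.561 0.577 3.283
v 1.03 0.48 2.788
v 0.75 -0.044 2.361
v 0.852 -0.751 2.202
v 1.288 -1.31 2.385
v 1.854 -1.459 2.824
v 2.285 -1.129 3.315
f 2 1 5
f 2 5 3
f 3 5 6
f 3 6 4
f 5 1 7
f 5 7 6
f 6 7 8
f 6 8 4
f 7 1 9
f 7 9 8
f 8 9 10
f 8 10 4
f 9 1 11
f 9 11 10
f 10 11 12
f 10 12 4
f 11 1 13
f 11 13 12
f 12 13 14
f 12 14 4
f 13 1 15
f 13 15 14
f 14 15 16
f 14 16 4
f 15 1 17
f 15 17 16
f 16 17 18
f 16 18 4
f 17 1 19
f 17 19 18
f 18 19 20
f 18 20 4
f 19 1 21
f 19 21 20
f 20 21 22
f 20 22 4
f 21 1 2
f 21 2 22
f 22 2 3
f 22 3 4
f 24 23 26
f 24 26 25
f 26 23 27
f 26 27 25
f 27 23 28
f 27 28 25
f 28 23 29
f 28 29 25
f 29 23 30
f 29 30 25
f 30 23 31
f 30 31 25
f 31 23 32
f 31 32 25
f 32 23 33
f 32 33 25
f 33 23 34
f 33 34 25
f 34 23 35
f 34 35 25
f 35 23 24
f 35 24 25
f 37 36 40
f 37 40 38
f 38 40 41
f 38 41 39
f 40 36 42
f 40 42 41
f 41 42 43
f 41 43 39
f 42 36 44
f 42 44 43
f 43 44 45
f 43 45 39
f 44 36 46
f 44 46 45
f 45 46 47
f 45 47 39
f 46 36 48
f 46 48 47
f 47 48 49
f 47 49 39
f 48 36 50
f 48 50 49
f 49 50 51
f 49 51 39
f 50 36 52
f 50 52 51
f 51 52 53
f 51 53 39
f 52 36 54
f 52 54 53
f 53 54 55
f 53 55 39
f 54 36 37
f 54 37 55
f 55 37 38
f 55 38 39
f 57 56 60
f 57 60 58
f 58 60 61
f 58 61 59
f 60 56 62
f 60 62 61
f 61 62 63
f 61 63 59
f 62 56 64
f 62 64 63
f 63 64 65
f 63 65 59
f 64 56 66
f 64 66 65
f 65 66 67
f 65 67 59
f 66 56 68
f 66 68 67
f 67 68 69
f 67 69 59
f 68 56 70
f 68 70 69
f 69 70 71
f 69 71 59
f 70 56 72
f 70 72 71
f 71 72 73
f 71 73 59
f 72 56 57
f 72 57 73
f 73 57 58
f 73 58 59
f 75 74 77
f 75 77 76
f 77 74 78
f 77 78 76
f 78 74 79
f 78 79 76
f 79 74 80
f 79 80 76
f 80 74 81
f 80 81 76
f 81 74 82
f 81 82 76
f 82 74 83
f 82 83 76
f 83 74 84
f 83 84 76
f 84 74 75
f 84 75 76

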